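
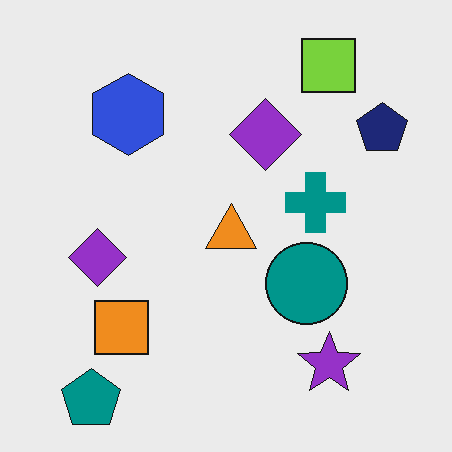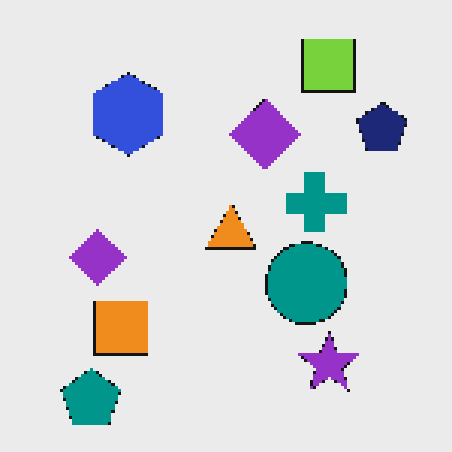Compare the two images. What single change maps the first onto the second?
The transformation is: lightly pixelated (a mild mosaic effect).

Shapes are reduced to large square blocks; fine edges and outlines are lost — a downscale-then-upscale (mosaic) effect.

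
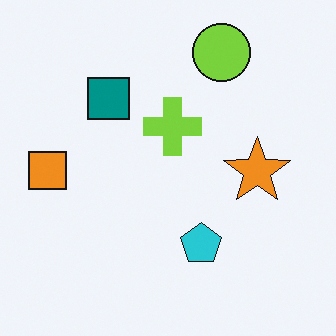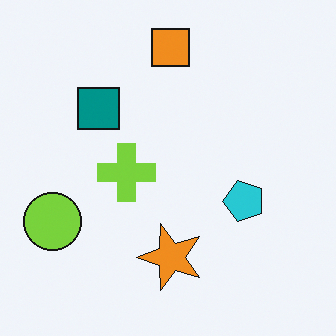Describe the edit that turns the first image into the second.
This is the original image transposed (reflected across the top-left ↔ bottom-right diagonal).

Shapes have swapped their row and column positions — what was in the top-right is now in the bottom-left — a diagonal reflection.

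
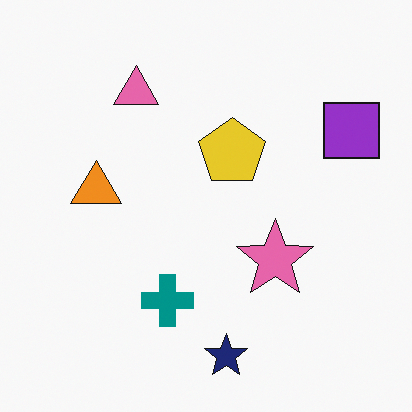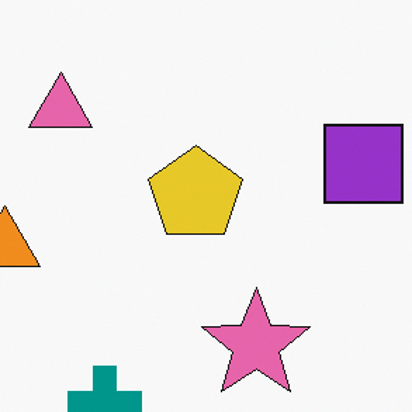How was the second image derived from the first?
The image was cropped slightly and scaled back up.

The visible shapes are larger and the field of view is narrower; shapes near the original edges may be partly or wholly outside the frame — a crop-and-rescale.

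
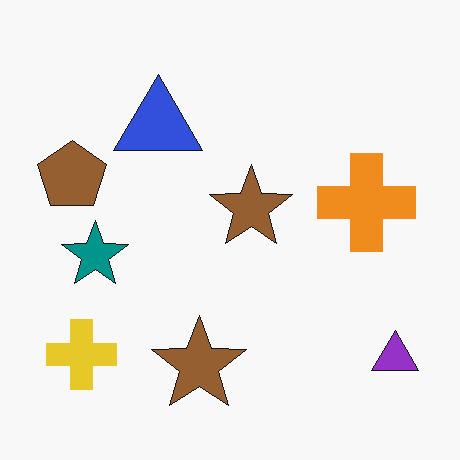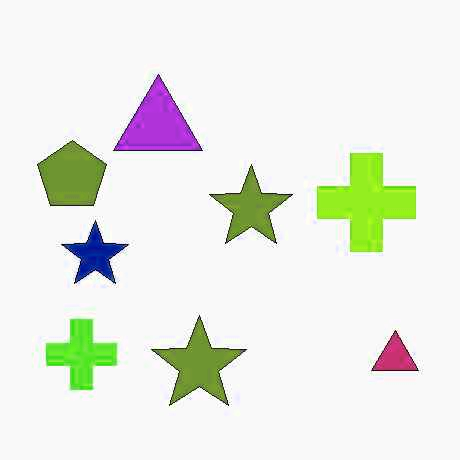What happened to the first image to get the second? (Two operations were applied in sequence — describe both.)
The transformation is: given moderate JPEG compression, then hue-shifted slightly.

Blocky 8×8 compression artifacts appear around shape edges and the flat background shows ringing — characteristic JPEG degradation. Every shape's color has rotated by the same amount around the hue wheel — a uniform hue shift.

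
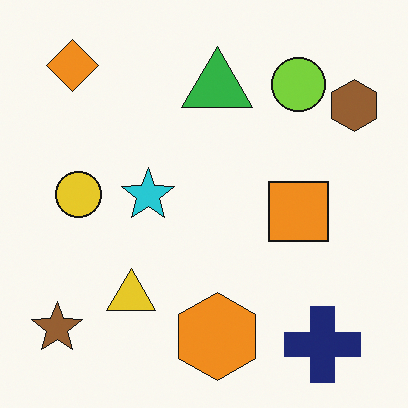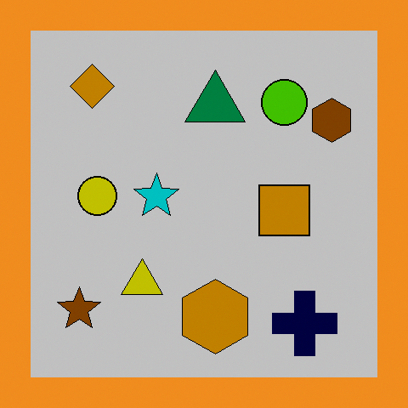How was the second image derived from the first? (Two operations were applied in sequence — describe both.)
The transformation is: heavily posterized to just a handful of flat colors, then framed with a orange border.

Each flat color has snapped to a coarser quantized level — most visibly, the near-white background has dropped to a flat grey. A solid orange frame runs around the edge of the second image, with the content slightly shrunk inside it.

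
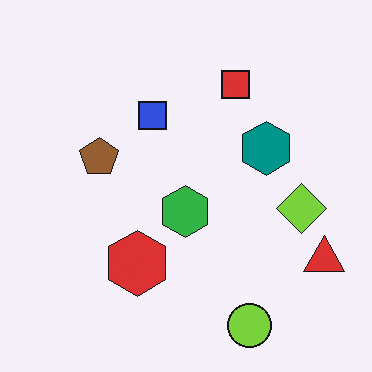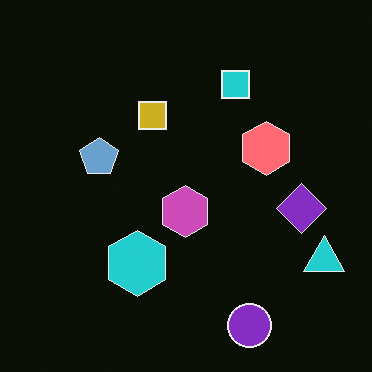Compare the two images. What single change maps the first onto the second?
The transformation is: color-inverted (negative).

The light background has become dark and every shape's color is its complement — a photographic negative.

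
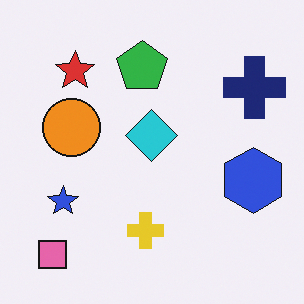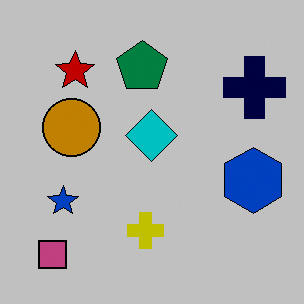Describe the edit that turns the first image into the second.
The second image is the first heavily posterized to just a handful of flat colors.

Each flat color has snapped to a coarser quantized level — most visibly, the near-white background has dropped to a flat grey.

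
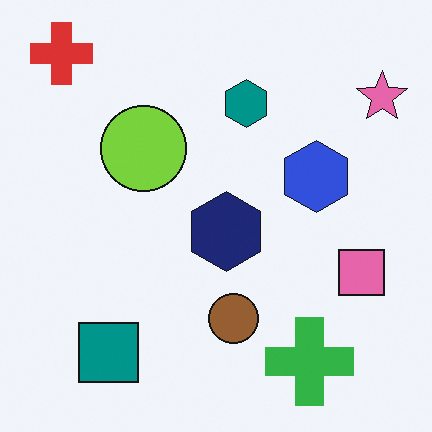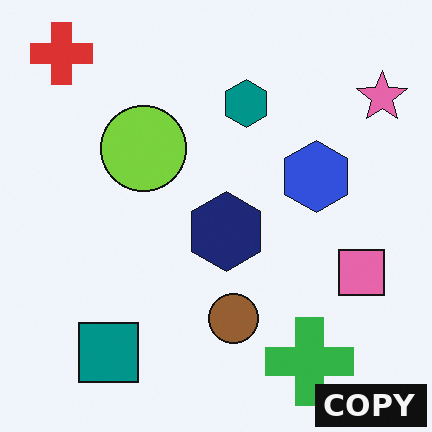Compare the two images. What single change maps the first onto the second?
Watermarked with the text "COPY" in the lower-right corner.

A dark label reading "COPY" appears in the lower-right corner.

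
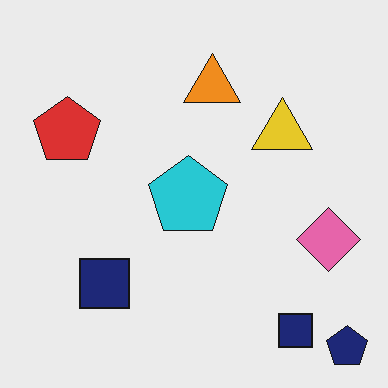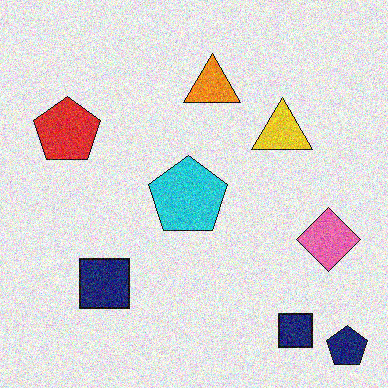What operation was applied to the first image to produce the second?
The image was degraded with visible gaussian noise.

Random speckle covers the whole image, including the flat background.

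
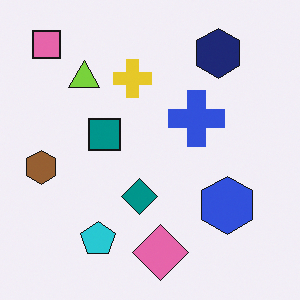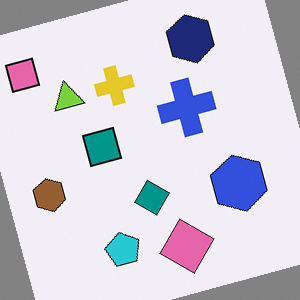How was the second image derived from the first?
It was rotated counter-clockwise by a clearly visible amount.

Every shape is tilted by the same angle and the image corners show triangular fill wedges — a whole-image rotation by a non-right angle.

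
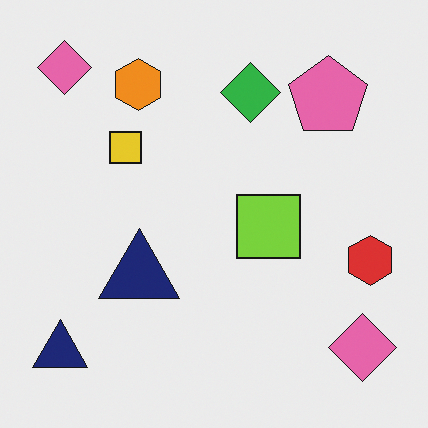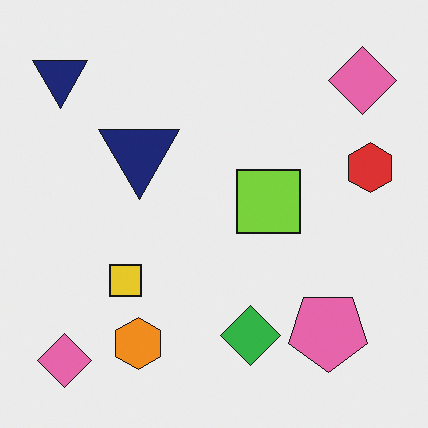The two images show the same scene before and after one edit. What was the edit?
Flipped vertically (top ↔ bottom).

The orange hexagon is in the top-left of the first image and the bottom-left of the second — shapes on opposite sides of the horizontal midline have swapped in a mirror flip.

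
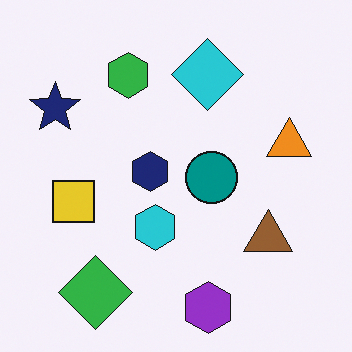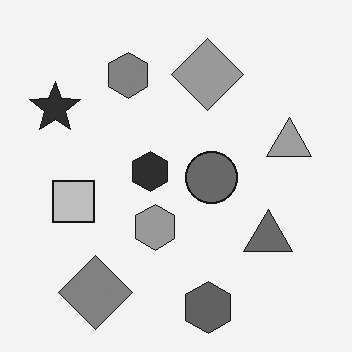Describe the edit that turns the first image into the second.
The transformation is: converted to grayscale.

All color is removed — every shape is now a shade of grey.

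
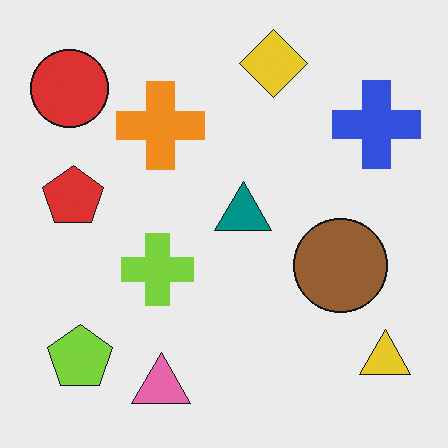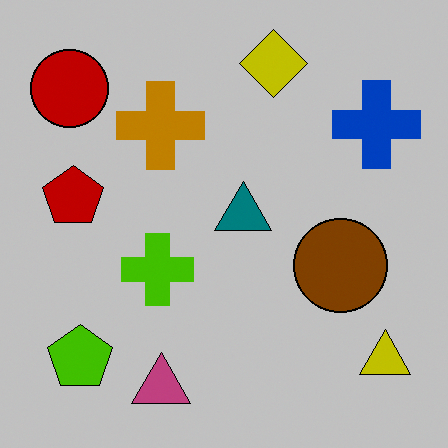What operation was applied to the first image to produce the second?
It was heavily posterized to just a handful of flat colors.

Each flat color has snapped to a coarser quantized level — most visibly, the near-white background has dropped to a flat grey.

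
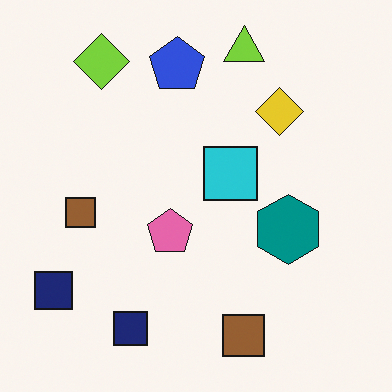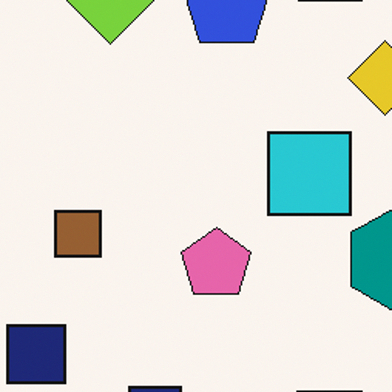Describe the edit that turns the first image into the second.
Cropped to a modestly smaller region and rescaled.

The visible shapes are larger and the field of view is narrower; shapes near the original edges may be partly or wholly outside the frame — a crop-and-rescale.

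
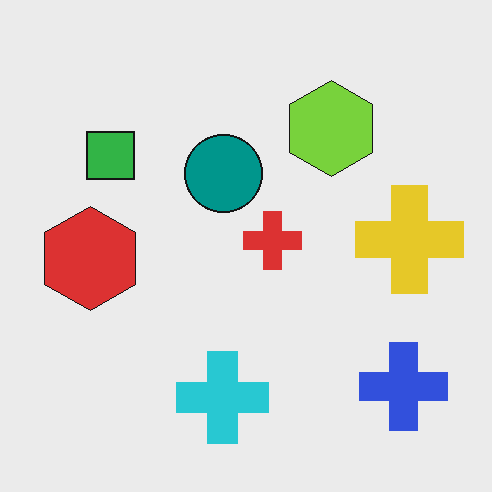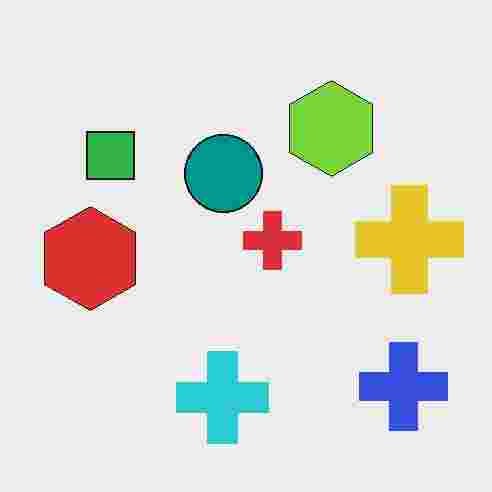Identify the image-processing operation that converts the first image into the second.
It was heavily JPEG-compressed with obvious blocking artifacts.

Blocky 8×8 compression artifacts appear around shape edges and the flat background shows ringing — characteristic JPEG degradation.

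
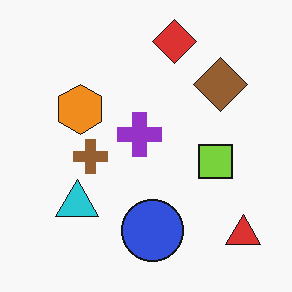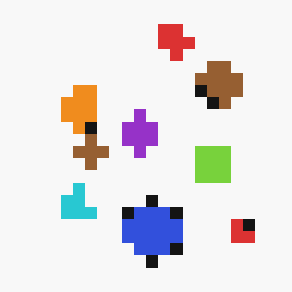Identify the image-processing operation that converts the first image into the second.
Coarsely pixelated.

Shapes are reduced to large square blocks; fine edges and outlines are lost — a downscale-then-upscale (mosaic) effect.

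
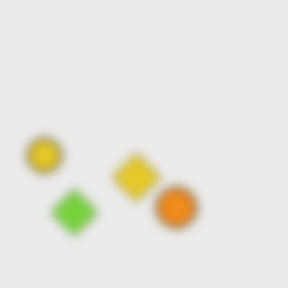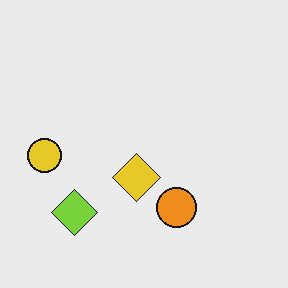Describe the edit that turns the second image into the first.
The first image is the second heavily blurred.

Shape edges and outlines are uniformly softened across the whole image.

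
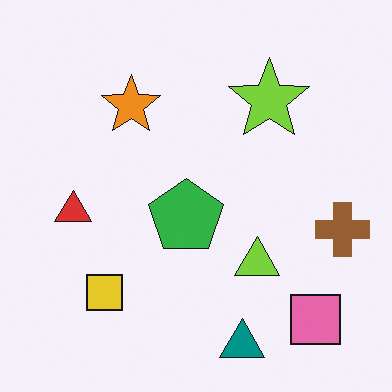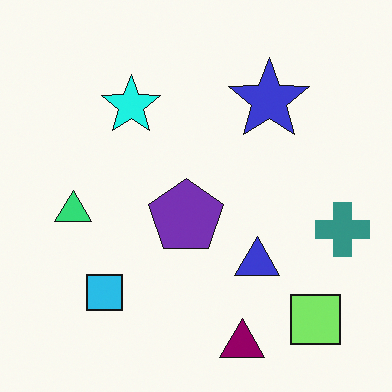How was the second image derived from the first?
This is the original image hue-shifted noticeably.

Every shape's color has rotated by the same amount around the hue wheel — a uniform hue shift.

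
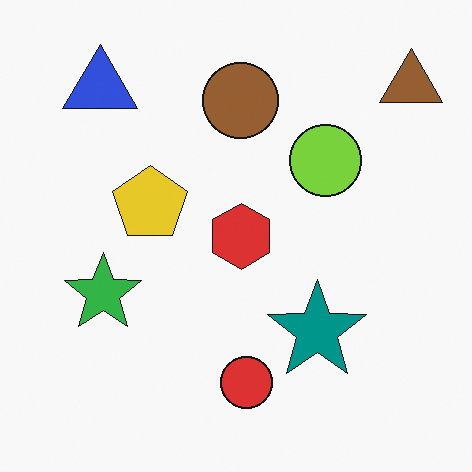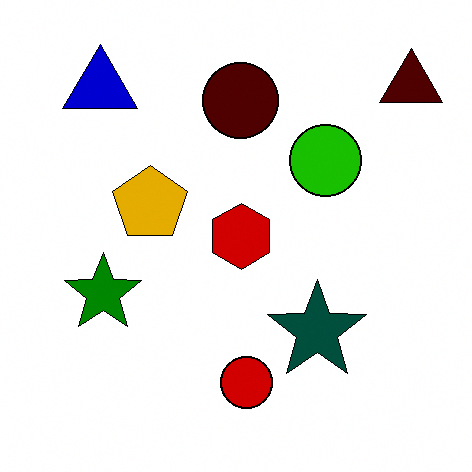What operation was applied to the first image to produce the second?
Given much higher contrast.

Tones are pushed away from mid-grey across the whole image — a global contrast change.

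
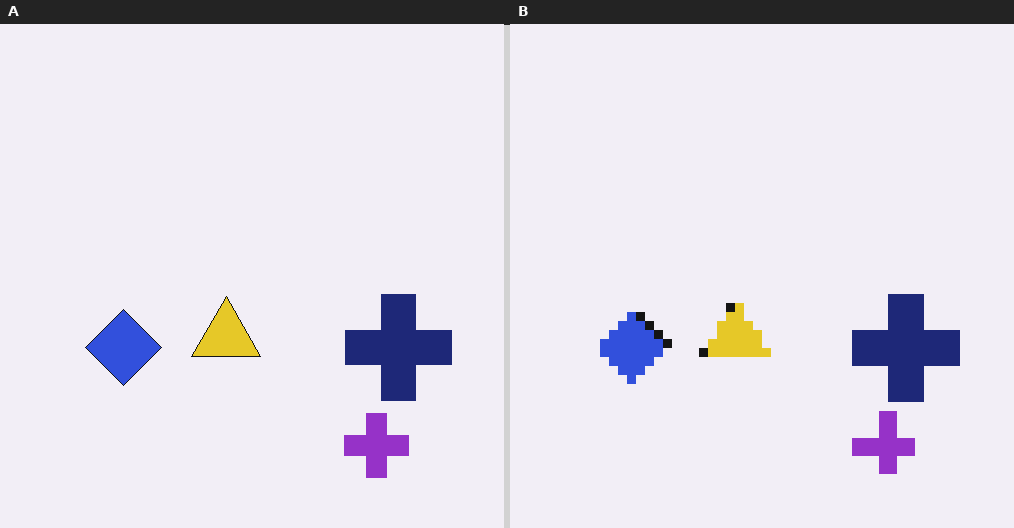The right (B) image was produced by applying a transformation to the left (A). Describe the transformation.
It was heavily pixelated into large blocks.

Shapes are reduced to large square blocks; fine edges and outlines are lost — a downscale-then-upscale (mosaic) effect.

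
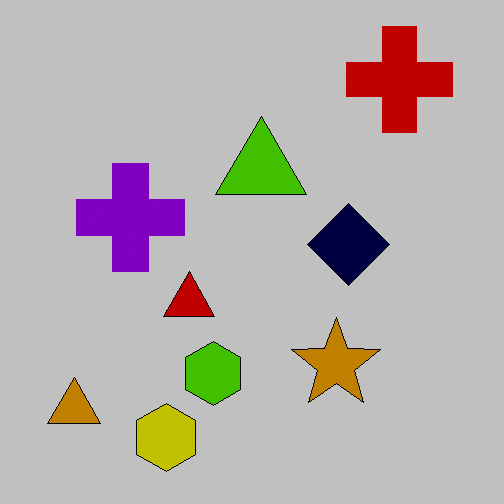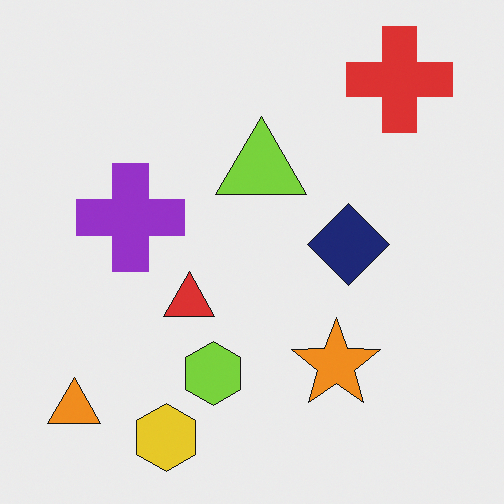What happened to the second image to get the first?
The image was aggressively posterized.

Each flat color has snapped to a coarser quantized level — most visibly, the near-white background has dropped to a flat grey.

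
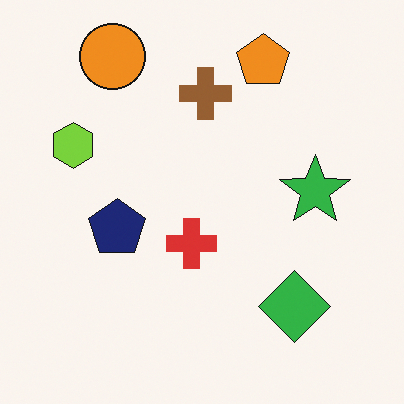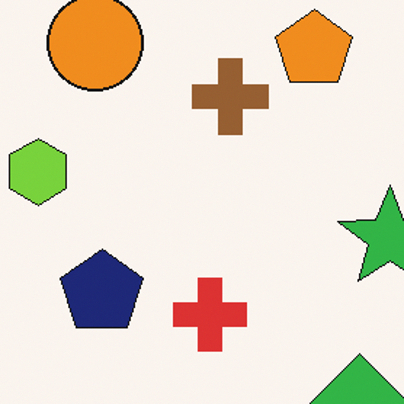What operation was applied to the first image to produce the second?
This is the original image cropped slightly and scaled back up.

The visible shapes are larger and the field of view is narrower; shapes near the original edges may be partly or wholly outside the frame — a crop-and-rescale.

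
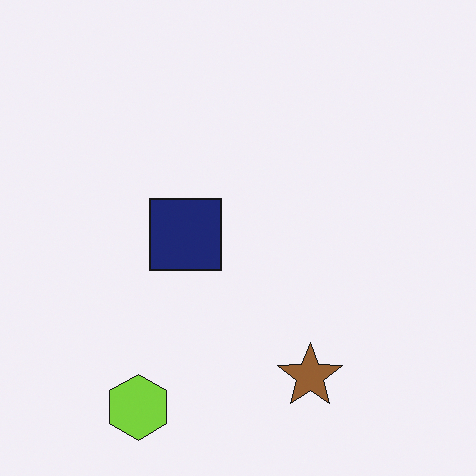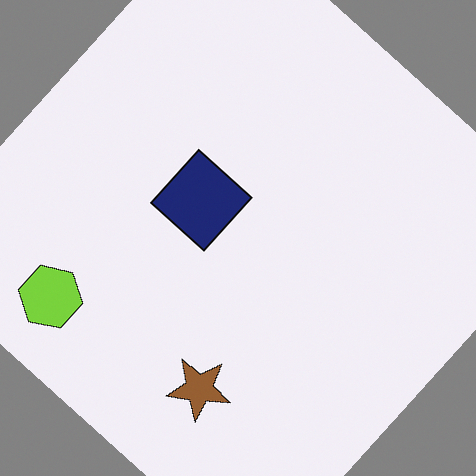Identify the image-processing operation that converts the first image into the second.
It was rotated clockwise by a large amount — several tens of degrees.

Every shape is tilted by the same angle and the image corners show triangular fill wedges — a whole-image rotation by a non-right angle.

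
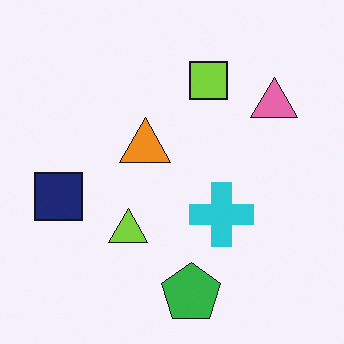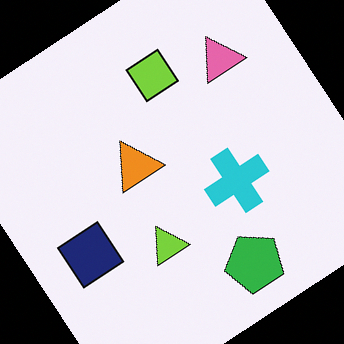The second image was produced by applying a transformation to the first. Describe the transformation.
The image was rotated counter-clockwise by a large amount — several tens of degrees.

Every shape is tilted by the same angle and the image corners show triangular fill wedges — a whole-image rotation by a non-right angle.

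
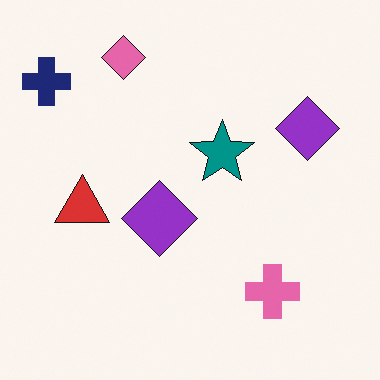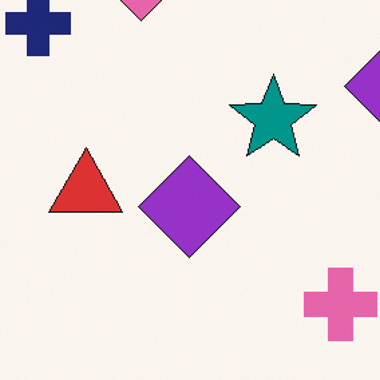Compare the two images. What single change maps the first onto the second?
This is the original image cropped slightly and scaled back up.

The visible shapes are larger and the field of view is narrower; shapes near the original edges may be partly or wholly outside the frame — a crop-and-rescale.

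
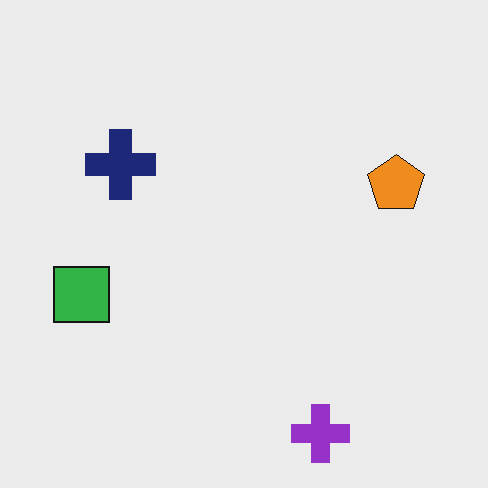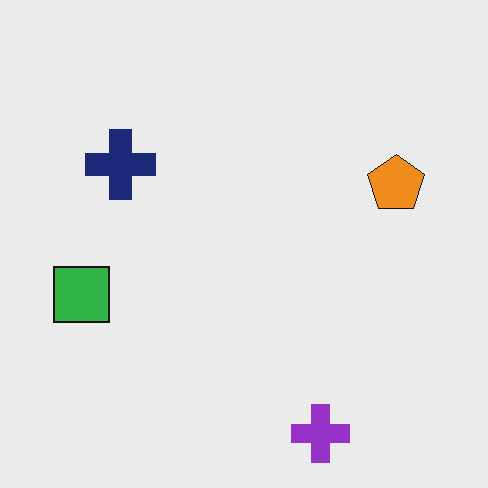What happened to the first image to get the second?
The transformation is: given moderate JPEG compression.

Blocky 8×8 compression artifacts appear around shape edges and the flat background shows ringing — characteristic JPEG degradation.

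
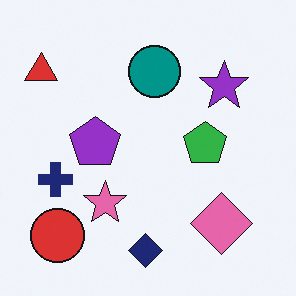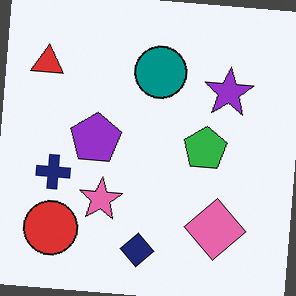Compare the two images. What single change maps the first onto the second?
The image was rotated clockwise by a few degrees.

Every shape is tilted by the same angle and the image corners show triangular fill wedges — a whole-image rotation by a non-right angle.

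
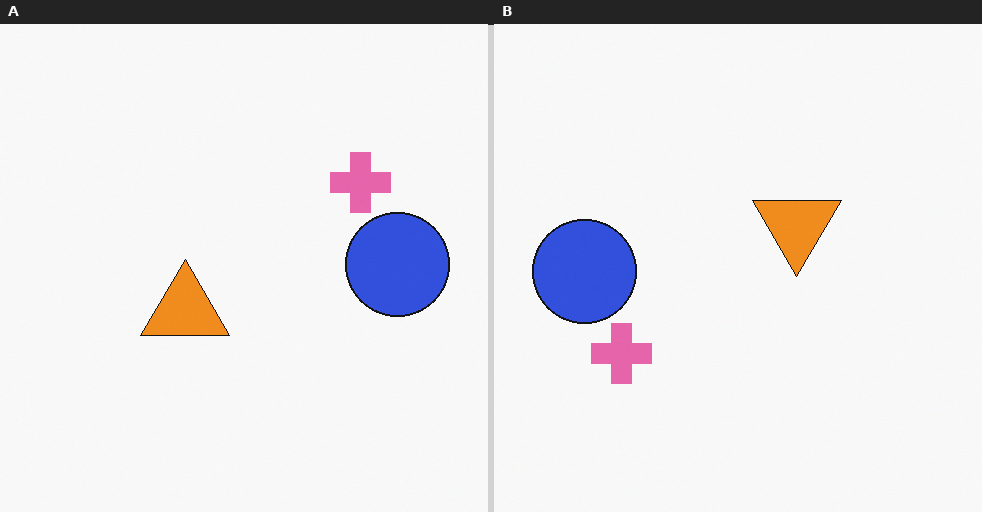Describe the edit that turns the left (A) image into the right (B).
This is the original image rotated 180°.

The blue circle sits in the right of the left (A) image and the left of the right (B) — consistent with a whole-image 180° rotation.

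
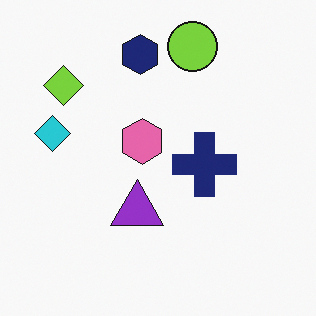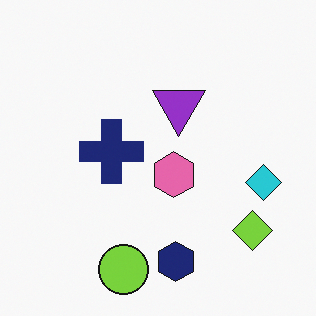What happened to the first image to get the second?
The transformation is: rotated 180°.

The lime diamond sits in the top-left of the first image and the bottom-right of the second — consistent with a whole-image 180° rotation.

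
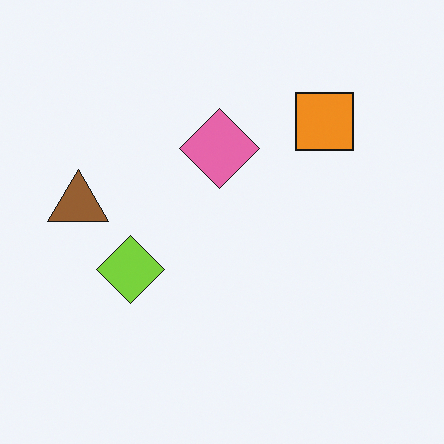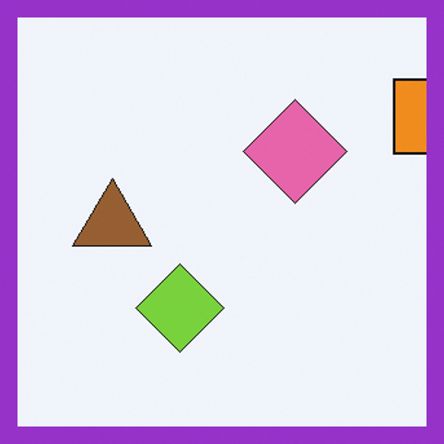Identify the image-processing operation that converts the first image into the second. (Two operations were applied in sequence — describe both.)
This is the original image cropped to a modestly smaller region and rescaled, then framed with a purple border.

The visible shapes are larger and the field of view is narrower; shapes near the original edges may be partly or wholly outside the frame — a crop-and-rescale. A solid purple frame runs around the edge of the second image, with the content slightly shrunk inside it.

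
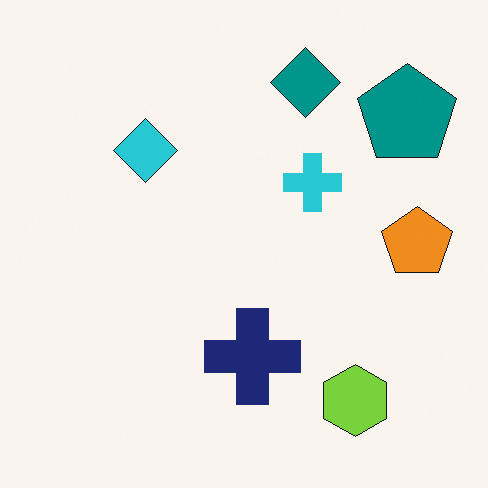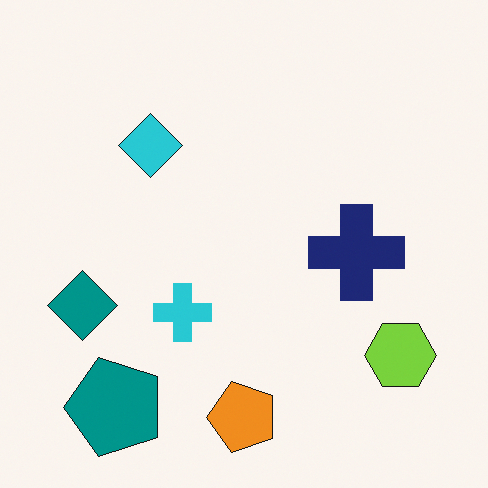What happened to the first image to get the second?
It was transposed (reflected across the top-left ↔ bottom-right diagonal).

Shapes have swapped their row and column positions — what was in the top-right is now in the bottom-left — a diagonal reflection.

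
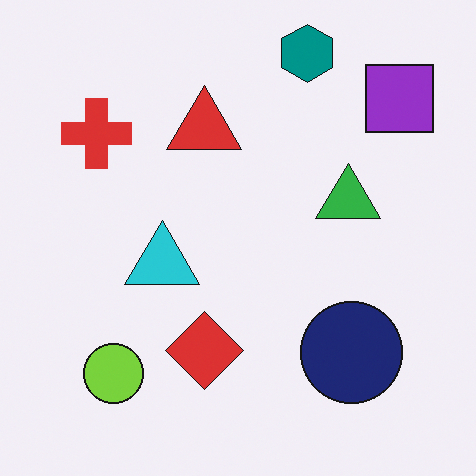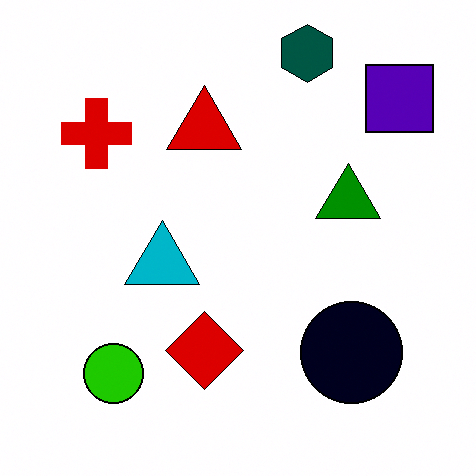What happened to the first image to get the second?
The transformation is: boosted in contrast.

Tones are pushed away from mid-grey across the whole image — a global contrast change.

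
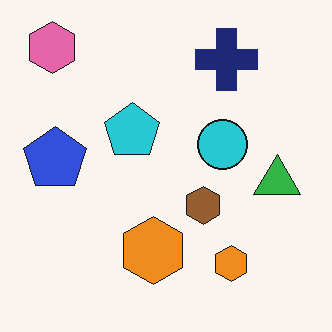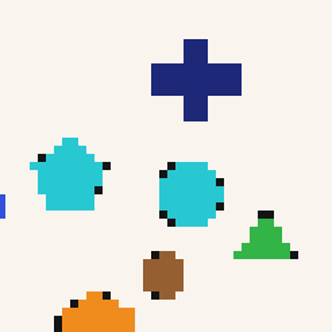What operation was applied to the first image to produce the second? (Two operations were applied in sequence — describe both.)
It was moderately pixelated, then cropped slightly and scaled back up.

Shapes are reduced to large square blocks; fine edges and outlines are lost — a downscale-then-upscale (mosaic) effect. The visible shapes are larger and the field of view is narrower; shapes near the original edges may be partly or wholly outside the frame — a crop-and-rescale.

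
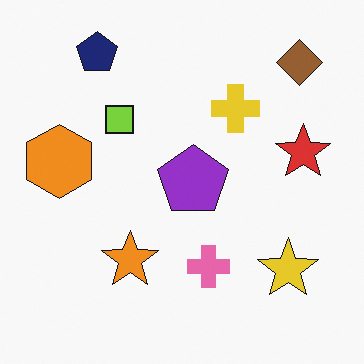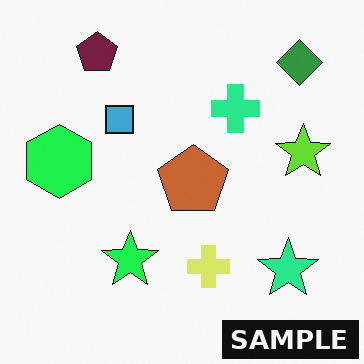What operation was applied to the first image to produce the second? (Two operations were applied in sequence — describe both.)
This is the original image hue-shifted noticeably, then watermarked with the text "SAMPLE" in the lower-right corner.

Every shape's color has rotated by the same amount around the hue wheel — a uniform hue shift. A dark label reading "SAMPLE" appears in the lower-right corner.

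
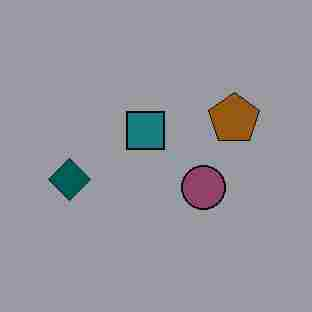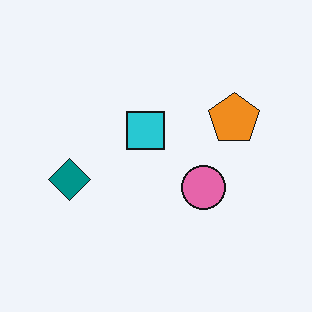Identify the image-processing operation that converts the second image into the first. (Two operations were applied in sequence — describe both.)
The image was substantially darkened, then degraded with heavy JPEG compression.

Every pixel — background and shapes alike — is uniformly darkened. Blocky 8×8 compression artifacts appear around shape edges and the flat background shows ringing — characteristic JPEG degradation.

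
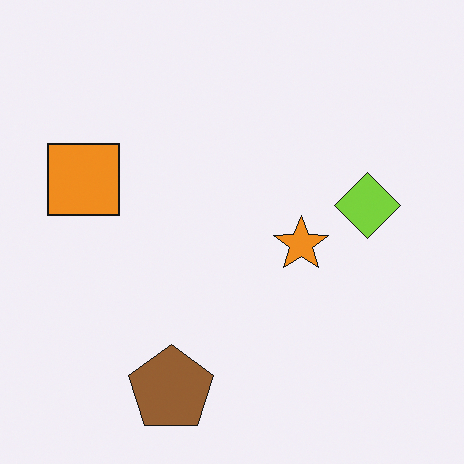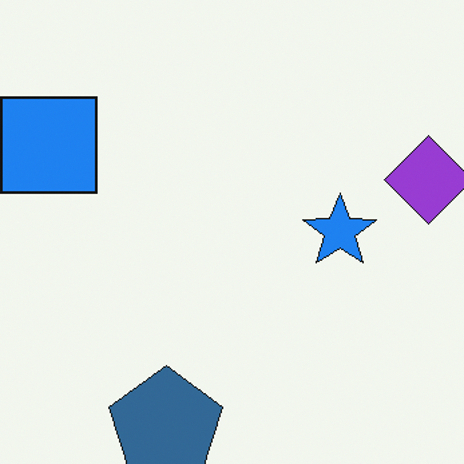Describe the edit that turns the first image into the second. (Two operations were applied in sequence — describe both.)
The image was cropped slightly and scaled back up, then hue-shifted by a large amount.

The visible shapes are larger and the field of view is narrower; shapes near the original edges may be partly or wholly outside the frame — a crop-and-rescale. Every shape's color has rotated by the same amount around the hue wheel — a uniform hue shift.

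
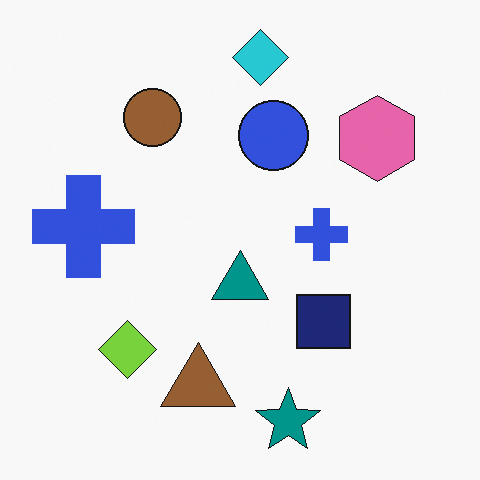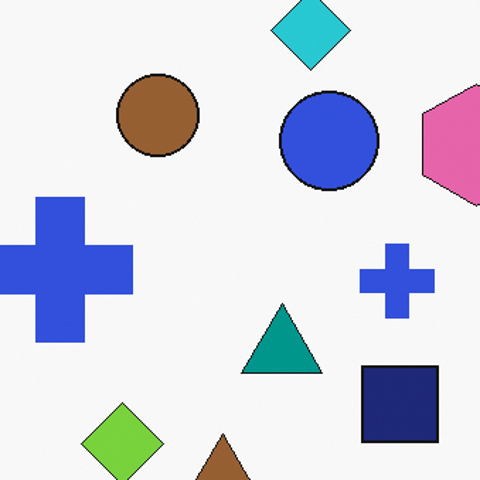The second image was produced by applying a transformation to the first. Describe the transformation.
The second image is the first cropped slightly and scaled back up.

The visible shapes are larger and the field of view is narrower; shapes near the original edges may be partly or wholly outside the frame — a crop-and-rescale.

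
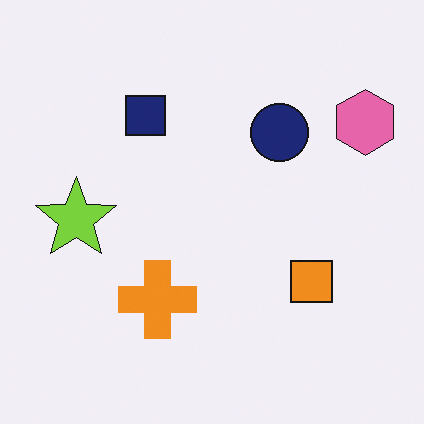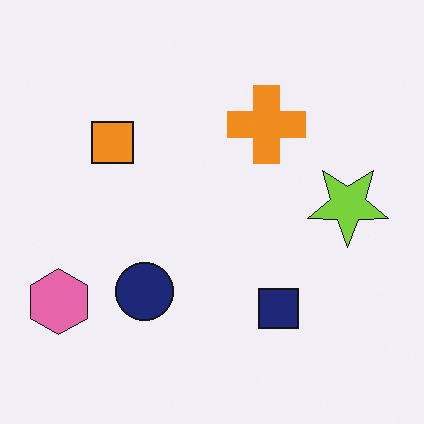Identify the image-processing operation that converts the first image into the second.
The second image is the first rotated 180°.

The pink hexagon sits in the top-right of the first image and the bottom-left of the second — consistent with a whole-image 180° rotation.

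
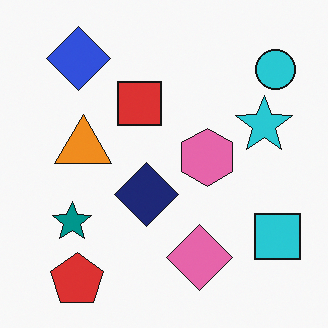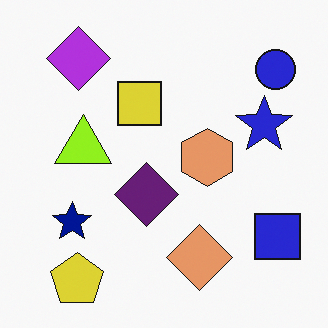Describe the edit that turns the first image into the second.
It was hue-shifted by a small amount.

Every shape's color has rotated by the same amount around the hue wheel — a uniform hue shift.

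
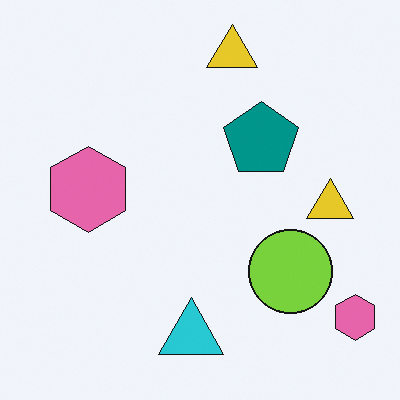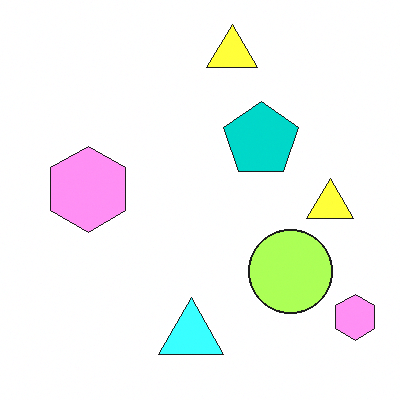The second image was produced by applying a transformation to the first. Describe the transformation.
This is the original image noticeably brightened.

Every pixel — background and shapes alike — is uniformly brightened.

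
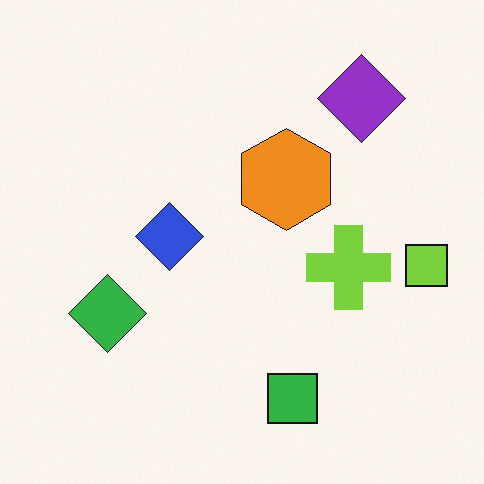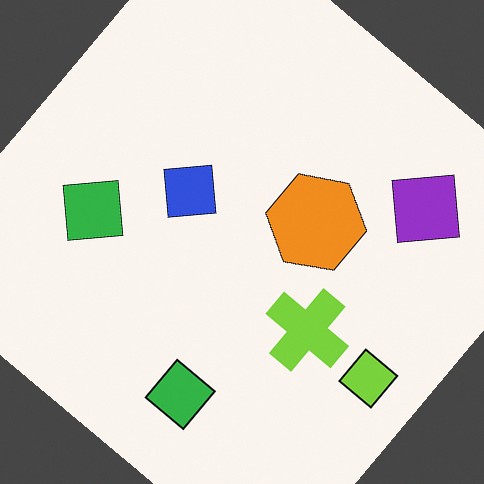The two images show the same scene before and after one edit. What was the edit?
The second image is the first rotated clockwise by a large amount — several tens of degrees.

Every shape is tilted by the same angle and the image corners show triangular fill wedges — a whole-image rotation by a non-right angle.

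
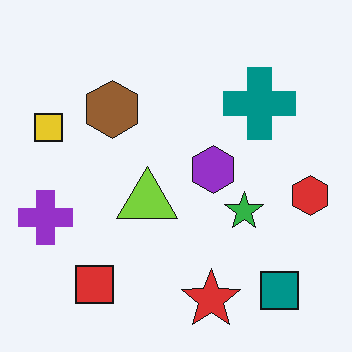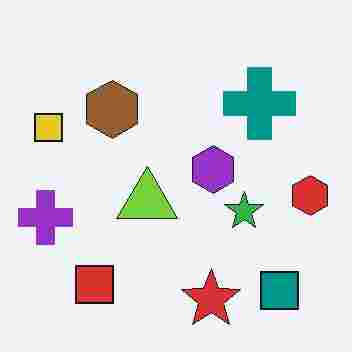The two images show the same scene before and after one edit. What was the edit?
Degraded with heavy JPEG compression.

Blocky 8×8 compression artifacts appear around shape edges and the flat background shows ringing — characteristic JPEG degradation.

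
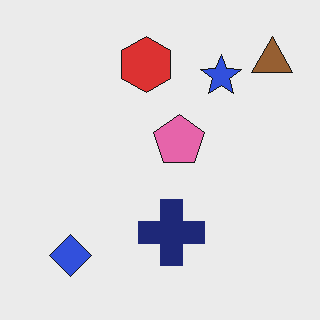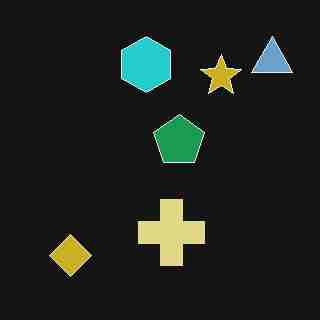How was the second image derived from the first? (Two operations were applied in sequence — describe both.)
The transformation is: color-inverted (negative), then degraded with heavy JPEG compression.

The light background has become dark and every shape's color is its complement — a photographic negative. Blocky 8×8 compression artifacts appear around shape edges and the flat background shows ringing — characteristic JPEG degradation.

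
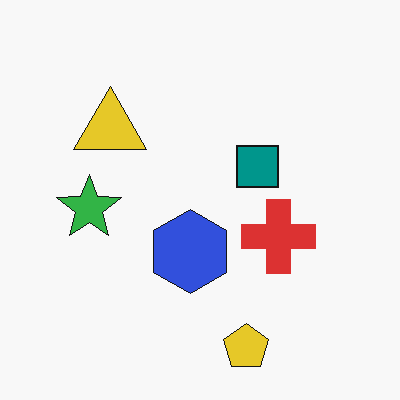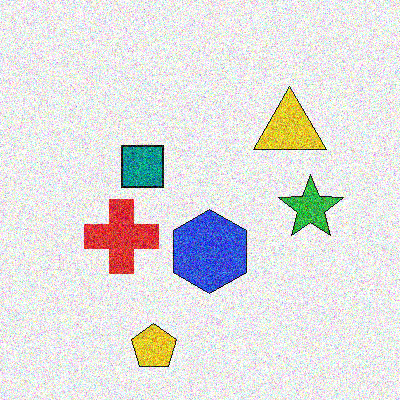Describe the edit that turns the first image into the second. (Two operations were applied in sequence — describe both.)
This is the original image flipped horizontally (left ↔ right), then degraded with strong gaussian noise.

The green star is in the left of the first image and the right of the second — shapes on opposite sides of the vertical midline have swapped in a mirror flip. Random speckle covers the whole image, including the flat background.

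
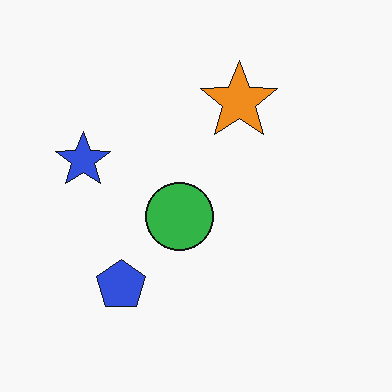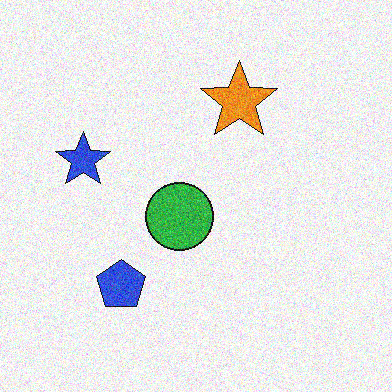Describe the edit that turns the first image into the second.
The second image is the first degraded with visible gaussian noise.

Random speckle covers the whole image, including the flat background.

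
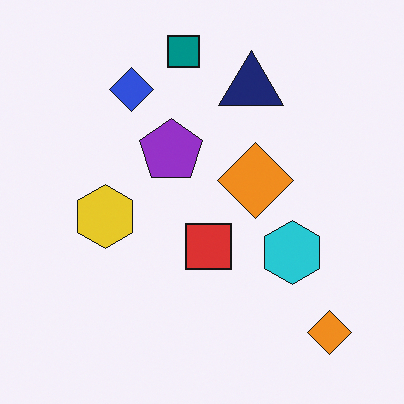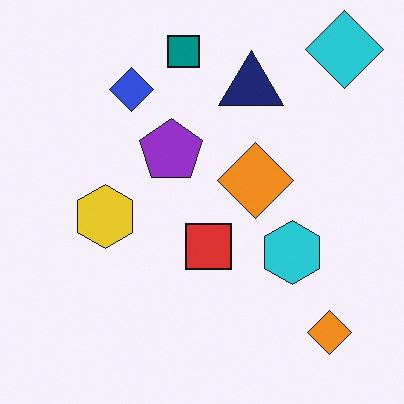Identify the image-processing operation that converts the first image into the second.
The image was overlaid with an additional cyan diamond.

A cyan diamond appears in the second image that is absent from the first.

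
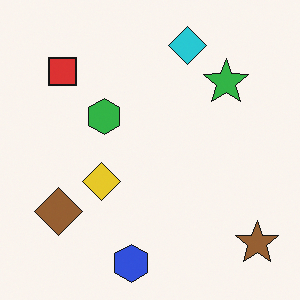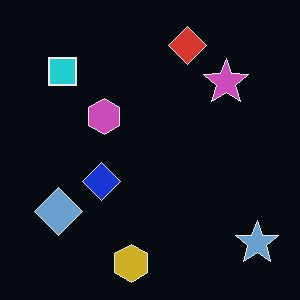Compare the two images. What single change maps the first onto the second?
The second image is the first color-inverted (negative).

The light background has become dark and every shape's color is its complement — a photographic negative.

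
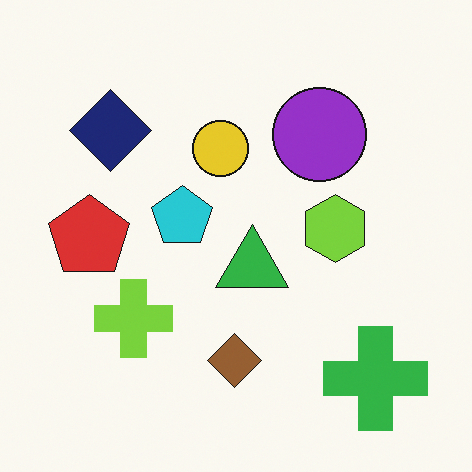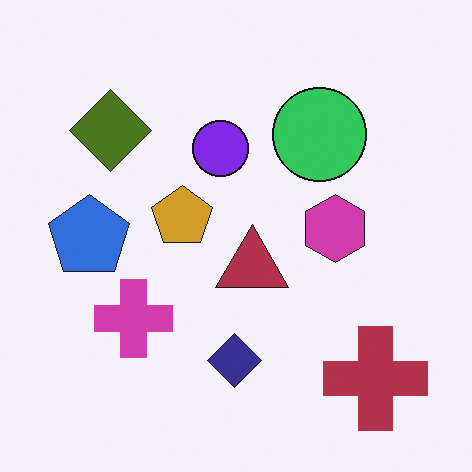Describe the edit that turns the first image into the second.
The transformation is: hue-shifted by a large amount.

Every shape's color has rotated by the same amount around the hue wheel — a uniform hue shift.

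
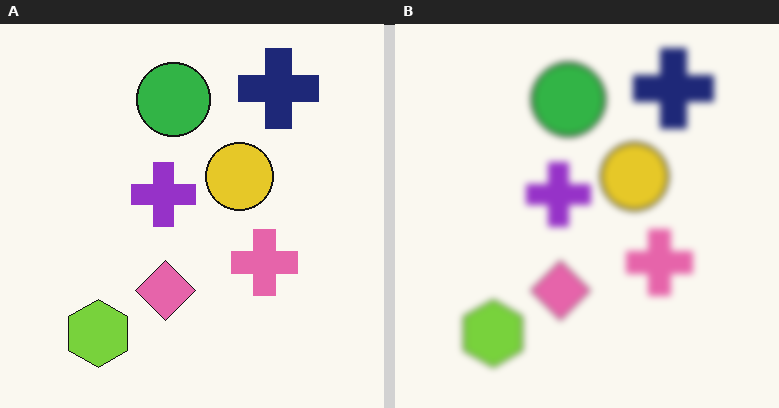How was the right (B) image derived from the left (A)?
The right (B) image is the left (A) moderately blurred.

Shape edges and outlines are uniformly softened across the whole image.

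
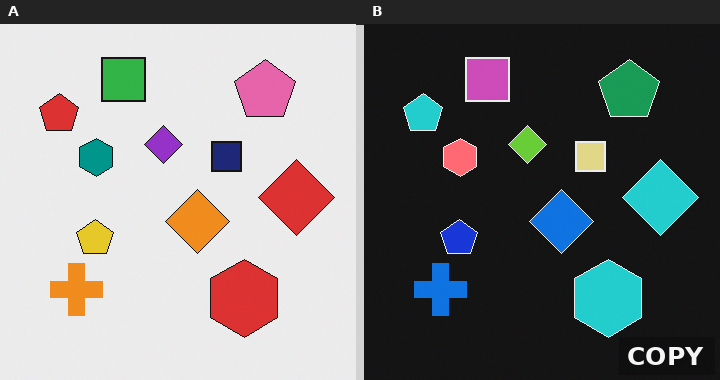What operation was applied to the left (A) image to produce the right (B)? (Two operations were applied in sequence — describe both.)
The transformation is: color-inverted (negative), then watermarked with the text "COPY" in the lower-right corner.

The light background has become dark and every shape's color is its complement — a photographic negative. A dark label reading "COPY" appears in the lower-right corner.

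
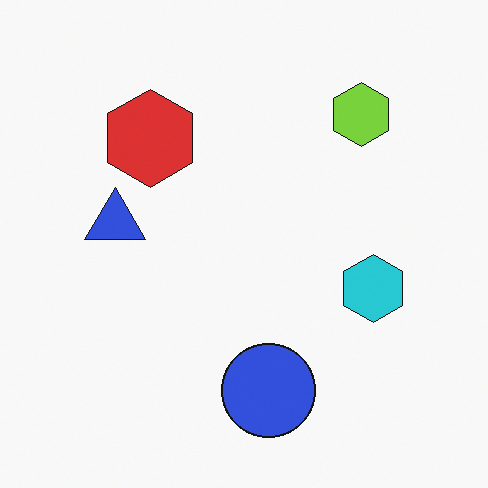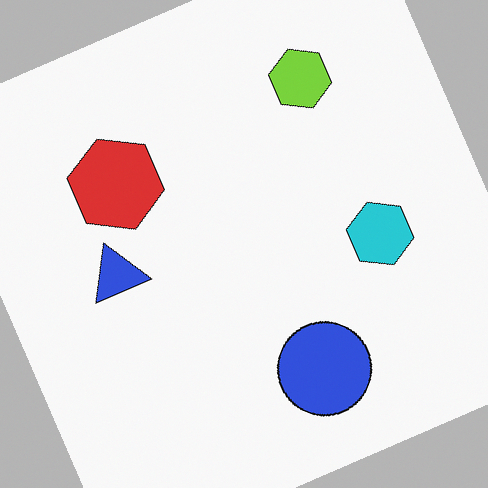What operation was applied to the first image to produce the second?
It was rotated counter-clockwise by a clearly visible amount.

Every shape is tilted by the same angle and the image corners show triangular fill wedges — a whole-image rotation by a non-right angle.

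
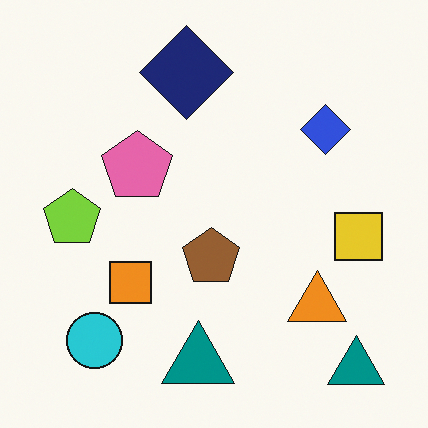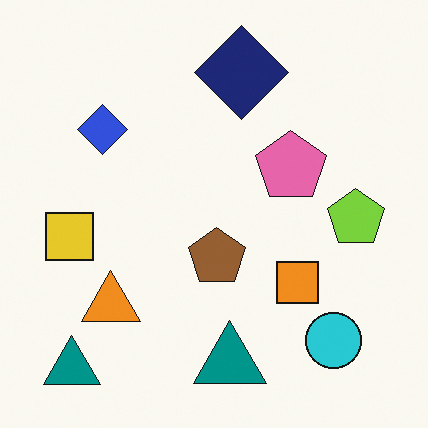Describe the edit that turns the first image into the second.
The transformation is: flipped horizontally (left ↔ right).

The yellow square is in the right of the first image and the left of the second — shapes on opposite sides of the vertical midline have swapped in a mirror flip.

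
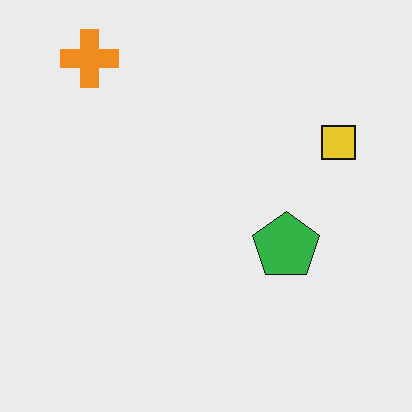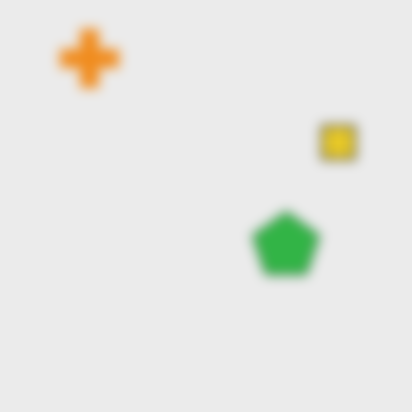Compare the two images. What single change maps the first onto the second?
The second image is the first heavily blurred.

Shape edges and outlines are uniformly softened across the whole image.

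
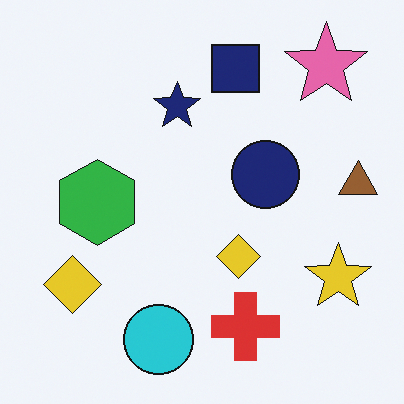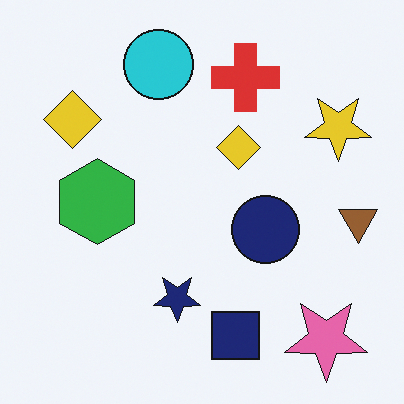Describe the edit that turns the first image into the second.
Flipped vertically (top ↔ bottom).

The cyan circle is in the bottom of the first image and the top of the second — shapes on opposite sides of the horizontal midline have swapped in a mirror flip.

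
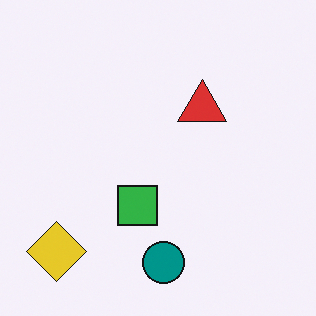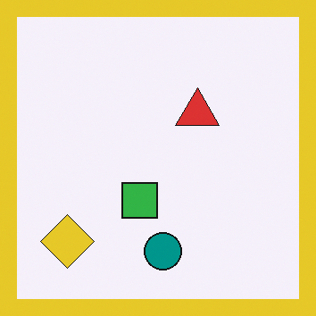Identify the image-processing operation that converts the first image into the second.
It was framed with a yellow border.

A solid yellow frame runs around the edge of the second image, with the content slightly shrunk inside it.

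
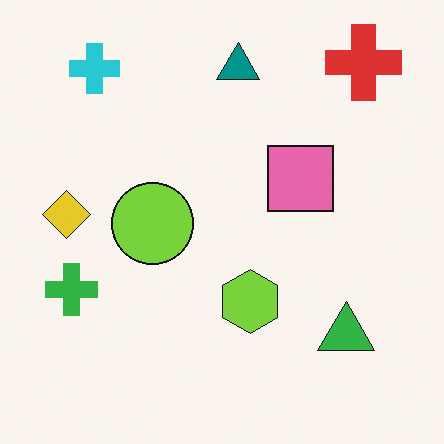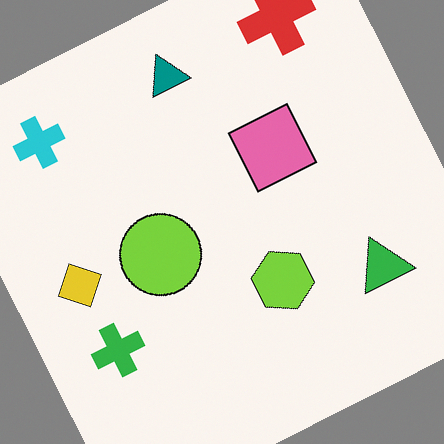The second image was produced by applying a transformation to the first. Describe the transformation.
This is the original image rotated counter-clockwise by a clearly visible amount.

Every shape is tilted by the same angle and the image corners show triangular fill wedges — a whole-image rotation by a non-right angle.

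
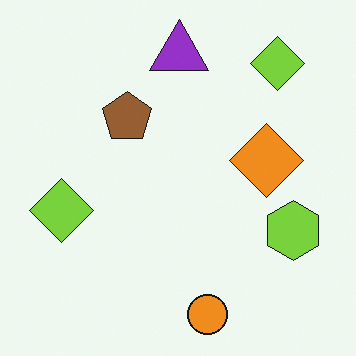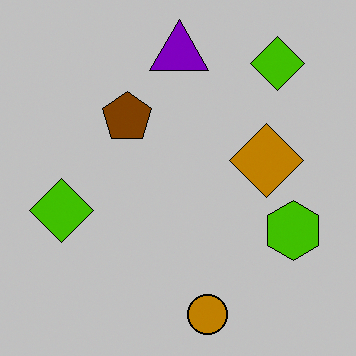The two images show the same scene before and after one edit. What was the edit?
The transformation is: heavily posterized to just a handful of flat colors.

Each flat color has snapped to a coarser quantized level — most visibly, the near-white background has dropped to a flat grey.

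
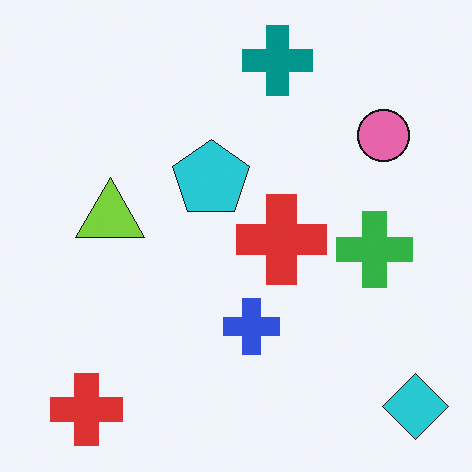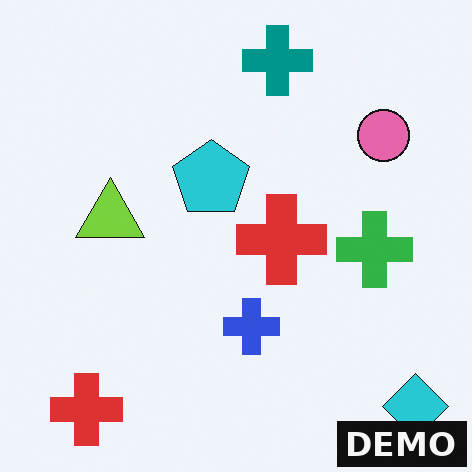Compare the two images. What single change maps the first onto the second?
The transformation is: watermarked with the text "DEMO" in the lower-right corner.

A dark label reading "DEMO" appears in the lower-right corner.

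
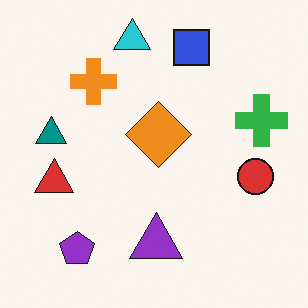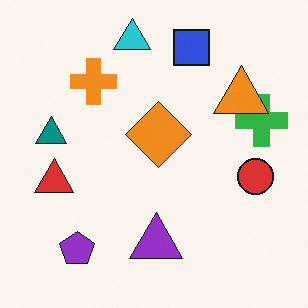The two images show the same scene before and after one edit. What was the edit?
It was overlaid with an additional orange triangle.

An orange triangle appears in the second image that is absent from the first.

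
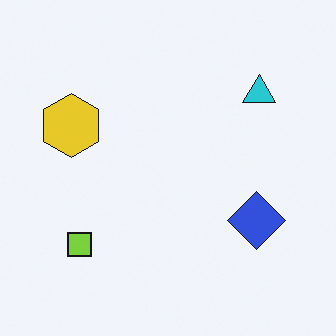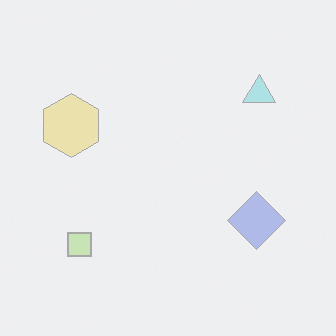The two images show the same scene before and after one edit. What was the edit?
It was washed out (contrast reduced).

Tones are pushed toward mid-grey across the whole image — a global contrast change.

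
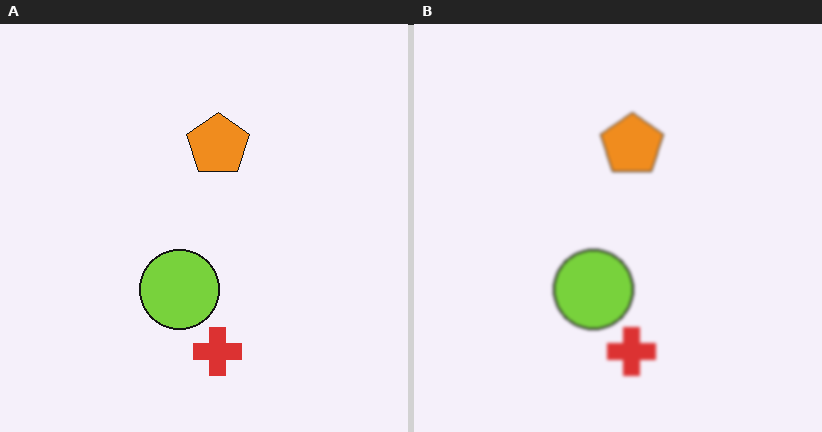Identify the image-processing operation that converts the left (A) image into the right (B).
This is the original image given a subtle gaussian blur.

Shape edges and outlines are uniformly softened across the whole image.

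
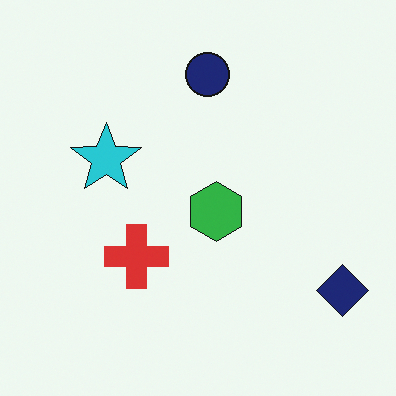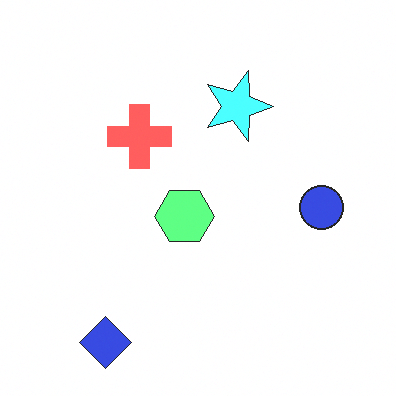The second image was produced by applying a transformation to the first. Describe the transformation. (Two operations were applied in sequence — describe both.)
It was rotated 90° clockwise, then substantially brightened.

The navy diamond sits in the bottom-right of the first image and the bottom-left of the second — consistent with a whole-image 90° clockwise rotation. Every pixel — background and shapes alike — is uniformly brightened.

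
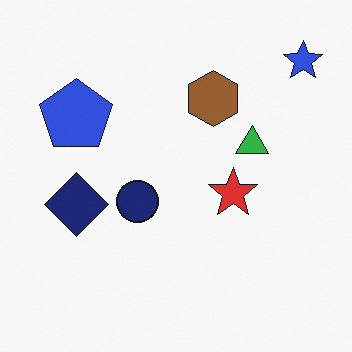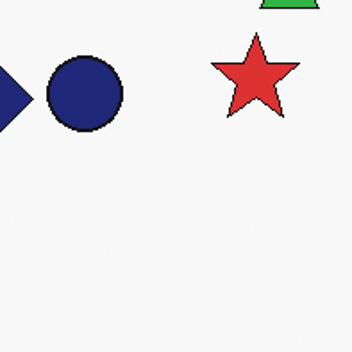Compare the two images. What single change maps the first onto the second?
The transformation is: cropped tightly and scaled back up.

The visible shapes are larger and the field of view is narrower; shapes near the original edges may be partly or wholly outside the frame — a crop-and-rescale.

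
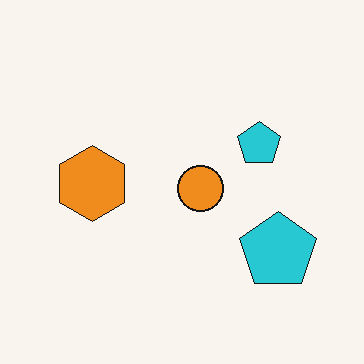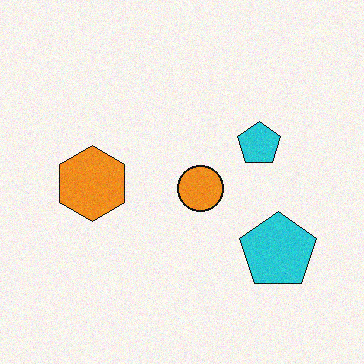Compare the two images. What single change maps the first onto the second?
The second image is the first degraded with light additive noise.

Random speckle covers the whole image, including the flat background.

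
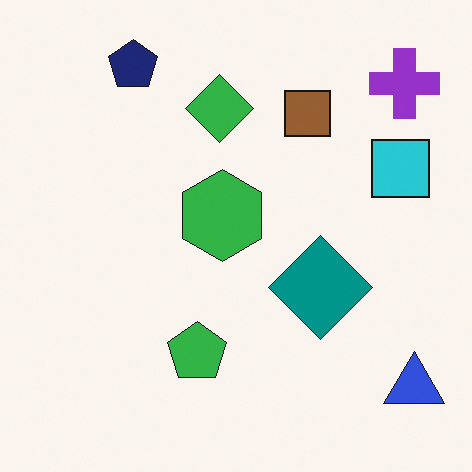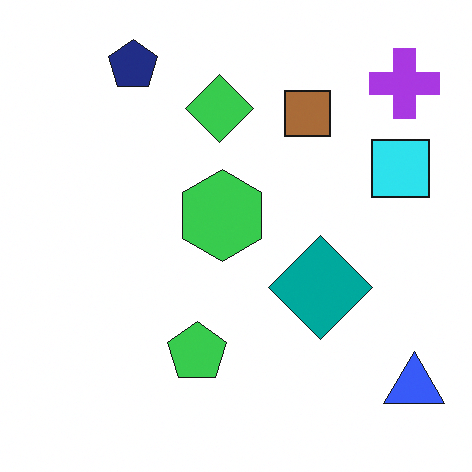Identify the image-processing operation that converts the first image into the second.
The image was slightly brightened.

Every pixel — background and shapes alike — is uniformly brightened.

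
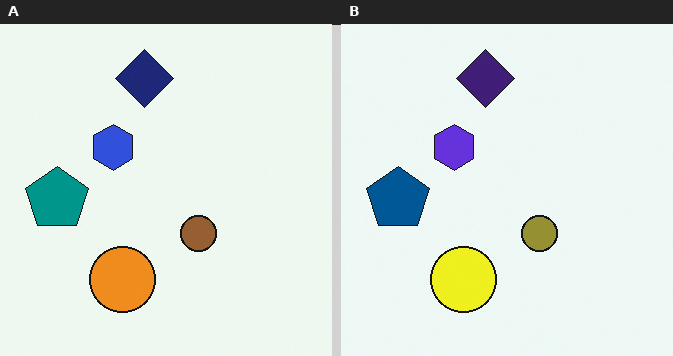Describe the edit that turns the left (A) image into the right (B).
The transformation is: hue-shifted slightly.

Every shape's color has rotated by the same amount around the hue wheel — a uniform hue shift.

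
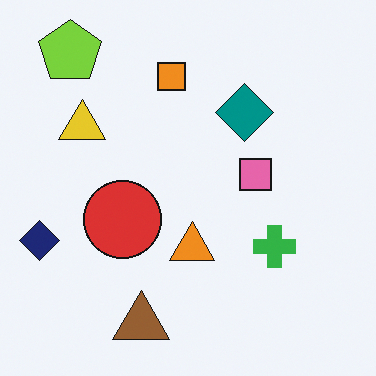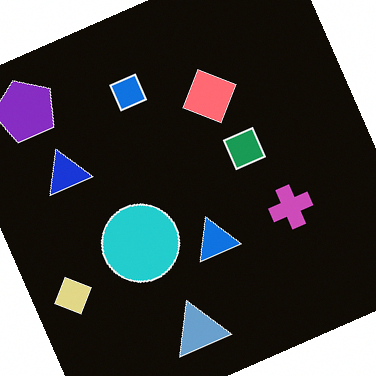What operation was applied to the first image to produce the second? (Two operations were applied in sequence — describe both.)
It was rotated counter-clockwise by a clearly visible amount, then color-inverted (negative).

Every shape is tilted by the same angle and the image corners show triangular fill wedges — a whole-image rotation by a non-right angle. The light background has become dark and every shape's color is its complement — a photographic negative.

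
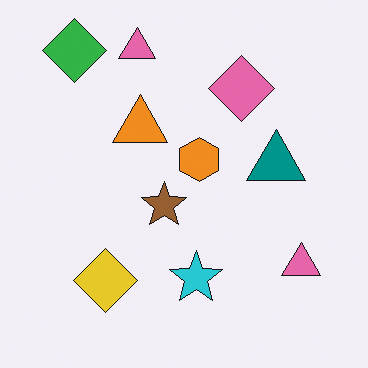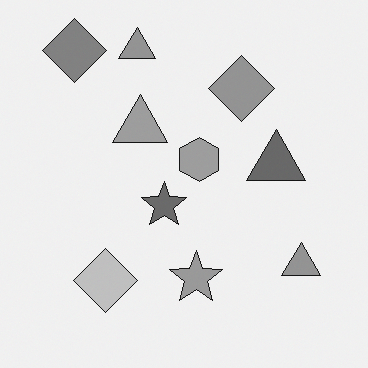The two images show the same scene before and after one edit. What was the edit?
The transformation is: converted to grayscale.

All color is removed — every shape is now a shade of grey.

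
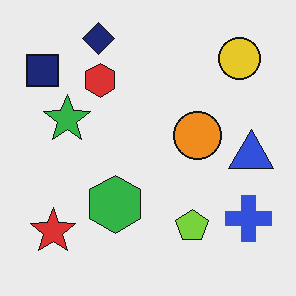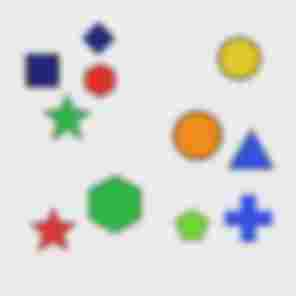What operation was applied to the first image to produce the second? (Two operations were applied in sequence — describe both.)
It was noticeably gaussian-blurred, then degraded with heavy JPEG compression.

Shape edges and outlines are uniformly softened across the whole image. Blocky 8×8 compression artifacts appear around shape edges and the flat background shows ringing — characteristic JPEG degradation.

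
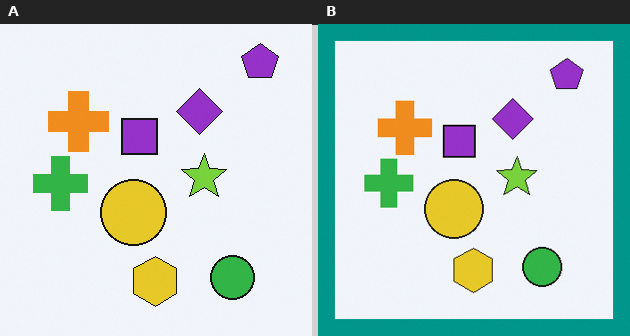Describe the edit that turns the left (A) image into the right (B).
The image was framed with a teal border.

A solid teal frame runs around the edge of the right (B) image, with the content slightly shrunk inside it.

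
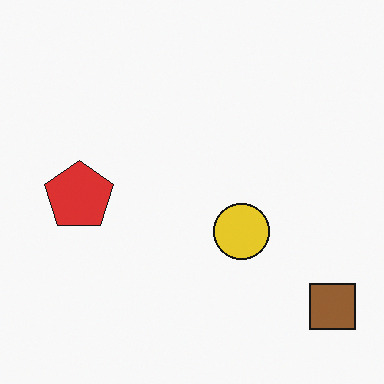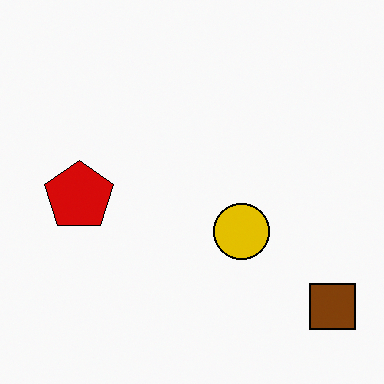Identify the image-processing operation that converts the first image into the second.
Given slightly increased contrast.

Tones are pushed away from mid-grey across the whole image — a global contrast change.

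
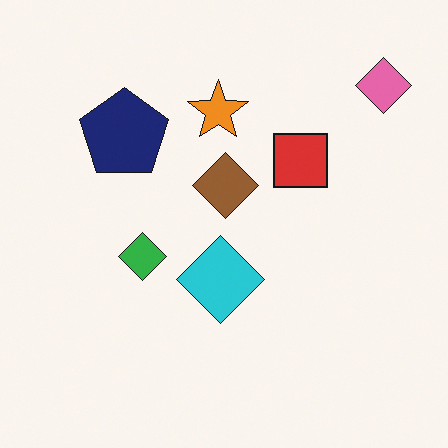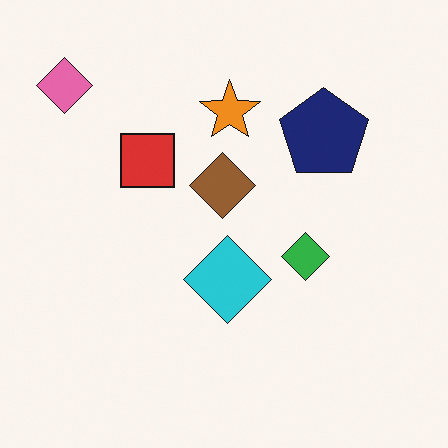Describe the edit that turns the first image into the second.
Flipped horizontally (left ↔ right).

The pink diamond is in the top-right of the first image and the top-left of the second — shapes on opposite sides of the vertical midline have swapped in a mirror flip.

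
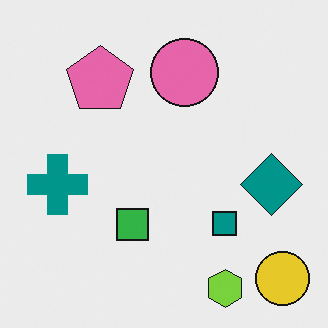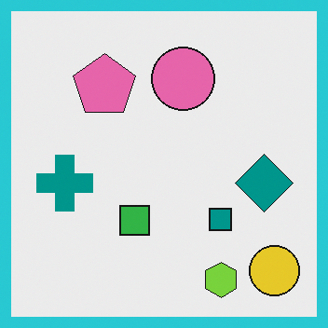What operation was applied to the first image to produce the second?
The transformation is: framed with a cyan border.

A solid cyan frame runs around the edge of the second image, with the content slightly shrunk inside it.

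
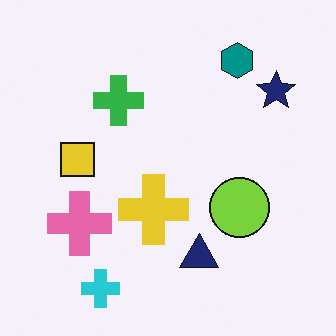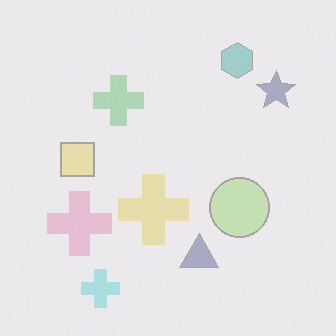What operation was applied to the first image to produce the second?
The image was given much lower contrast.

Tones are pushed toward mid-grey across the whole image — a global contrast change.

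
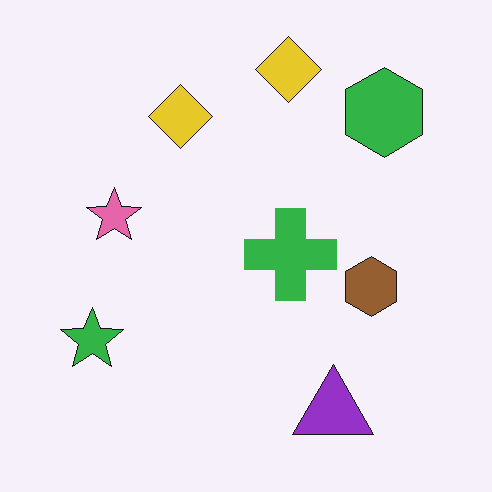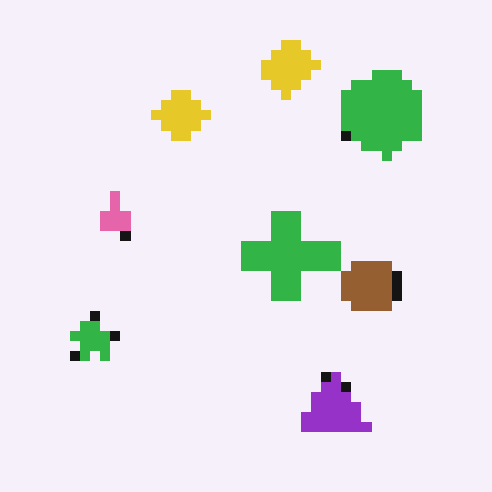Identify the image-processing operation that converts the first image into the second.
The second image is the first heavily pixelated into large blocks.

Shapes are reduced to large square blocks; fine edges and outlines are lost — a downscale-then-upscale (mosaic) effect.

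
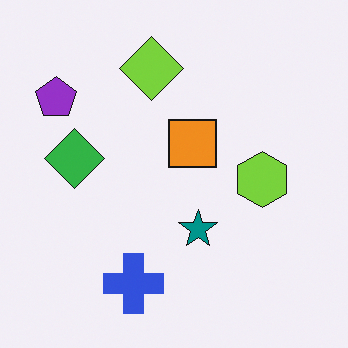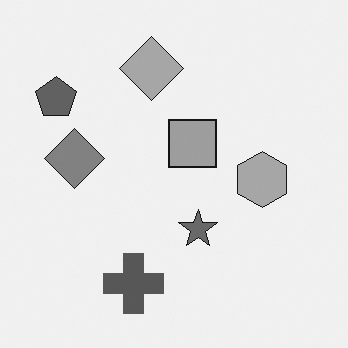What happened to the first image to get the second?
This is the original image converted to grayscale.

All color is removed — every shape is now a shade of grey.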